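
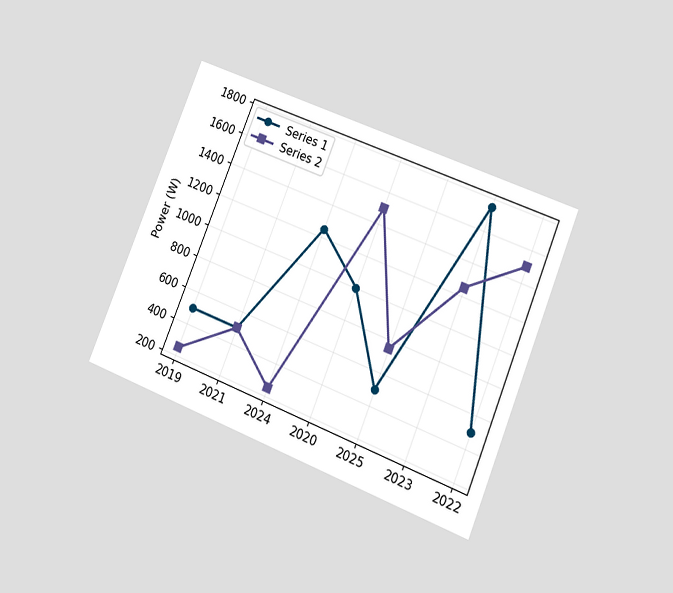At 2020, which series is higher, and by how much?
The chart is tilted about 22° clockwise and viewed at a slight angle. At 2020, Series 2 sits above the other line by 500W.

Series 2, by 500W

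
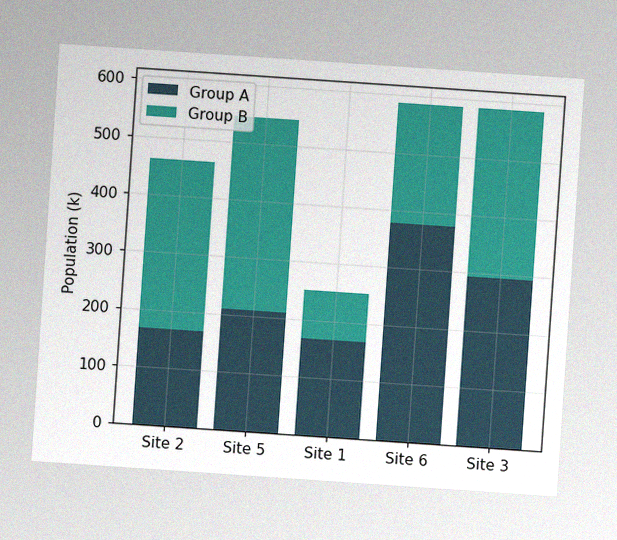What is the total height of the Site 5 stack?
The chart is tilted about 4° clockwise, with some photo noise. The Site 5 stack's top reaches 546k on the y-axis.

546k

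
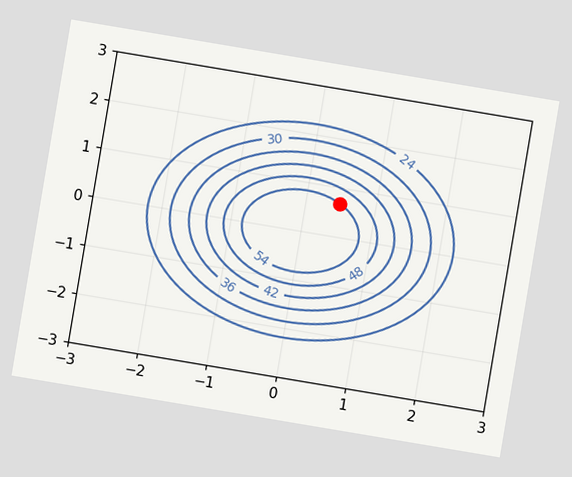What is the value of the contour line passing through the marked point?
The chart is tilted about 10° clockwise. The marked point sits on the contour labelled 54.

54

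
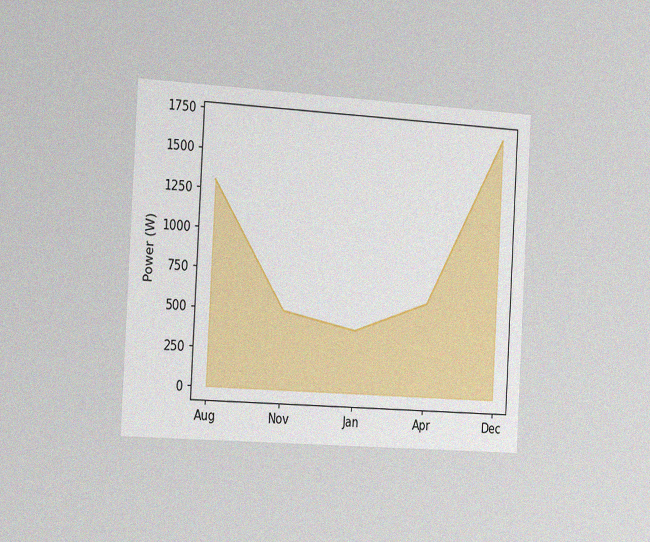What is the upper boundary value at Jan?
The chart is tilted about 3° clockwise and viewed slightly from the left, with some photo noise. At Jan the upper boundary is at 400W.

400W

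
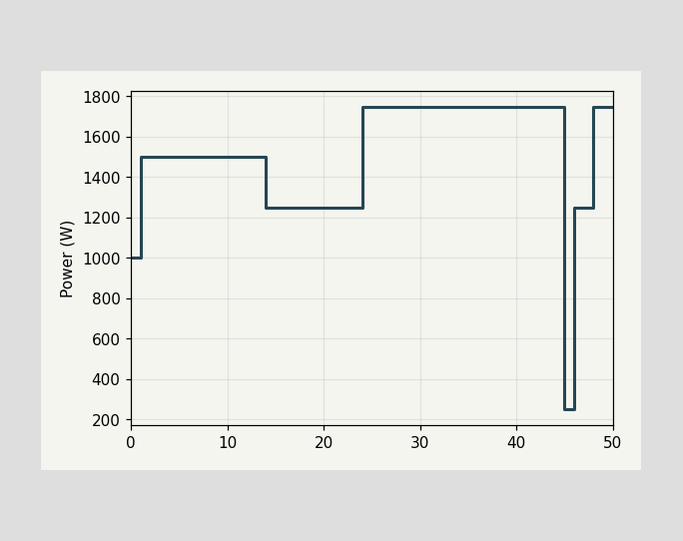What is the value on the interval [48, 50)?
On [48, 50) the step sits at 1750W.

1750W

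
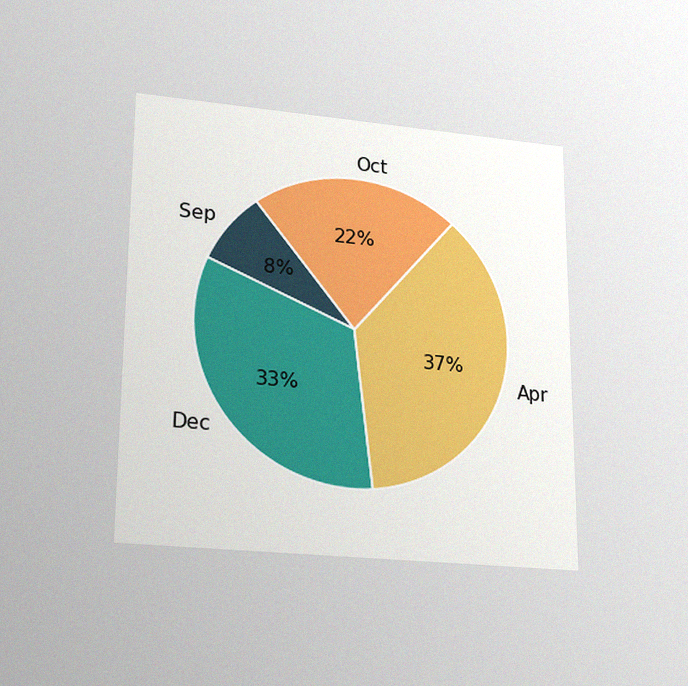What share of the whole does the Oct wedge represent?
The chart is viewed slightly from below, with some photo noise. The Oct slice takes up 22% of the pie.

22%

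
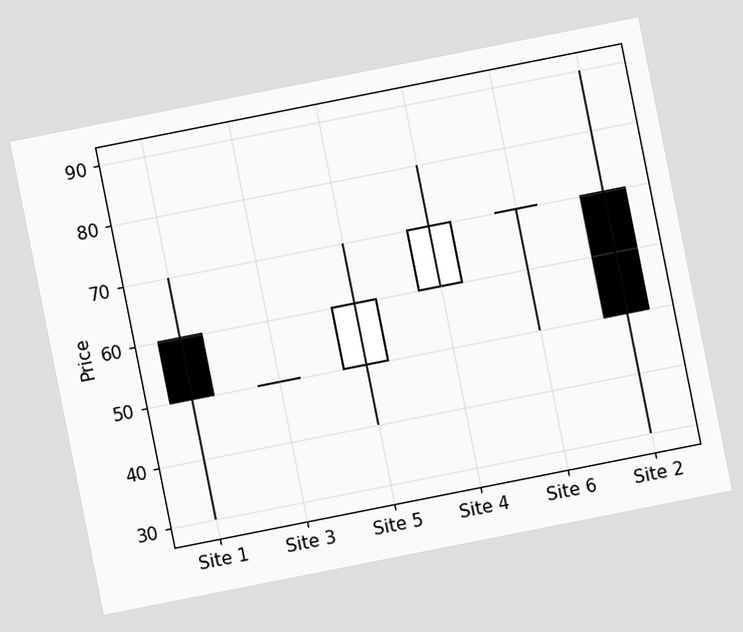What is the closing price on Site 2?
50

The chart is tilted about 11° counter-clockwise. The Site 2 candle closes at 50.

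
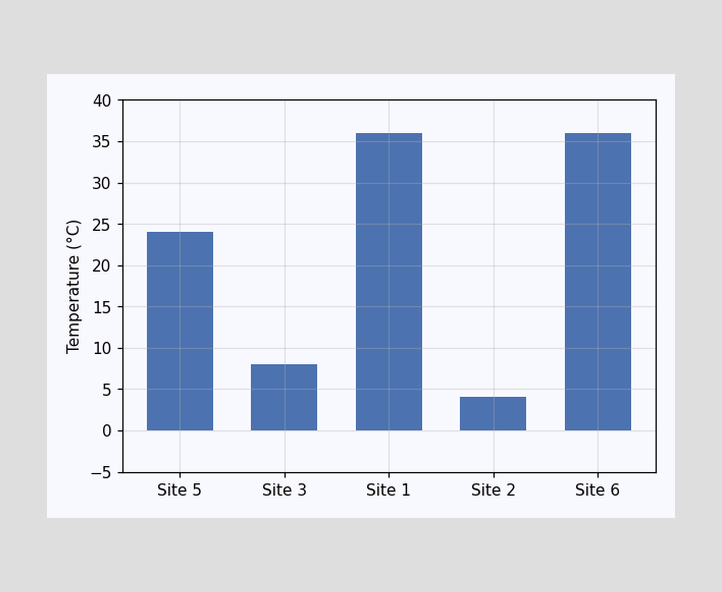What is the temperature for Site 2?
Reading along the chart's y-axis, the Site 2 bar reaches 4°C.

4°C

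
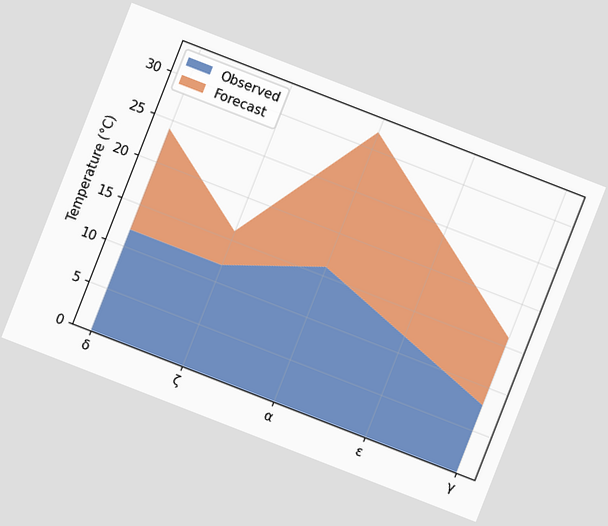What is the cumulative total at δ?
The chart is tilted about 21° clockwise. The stacked total at δ reaches 24°C.

24°C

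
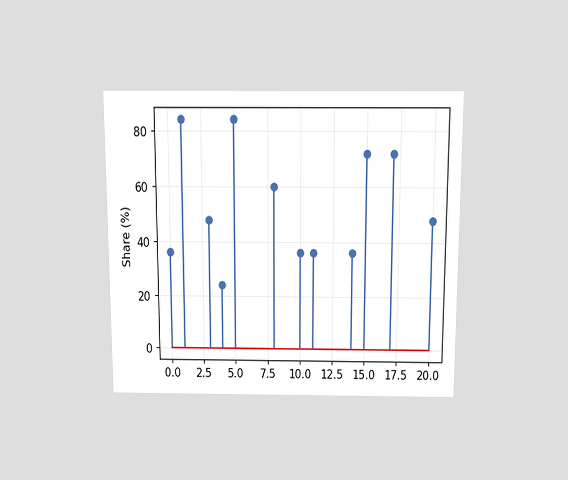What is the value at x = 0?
36%

The chart is viewed slightly from above. The stem at x=0 reaches 36%.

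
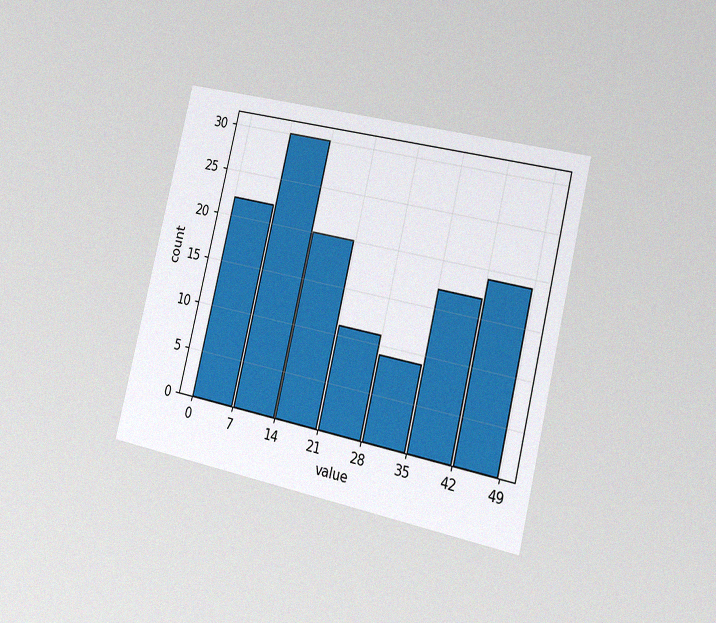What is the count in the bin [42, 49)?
19

The chart is tilted about 13° clockwise and viewed slightly from the right, with some photo noise. The [42, 49) bin has height 19.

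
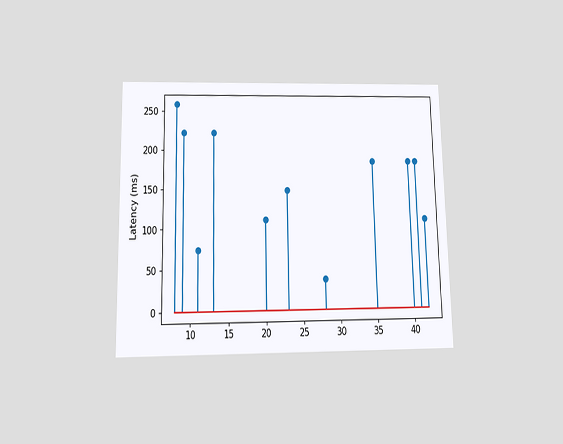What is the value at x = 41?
The chart is viewed slightly from below. The stem at x=41 reaches 185ms.

185ms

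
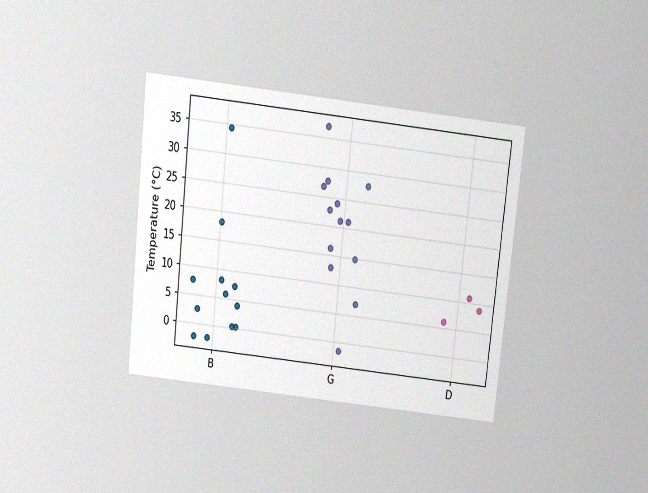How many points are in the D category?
The chart is tilted about 6° clockwise and viewed slightly from above, with some photo noise. Counting the markers in the D column gives 3.

3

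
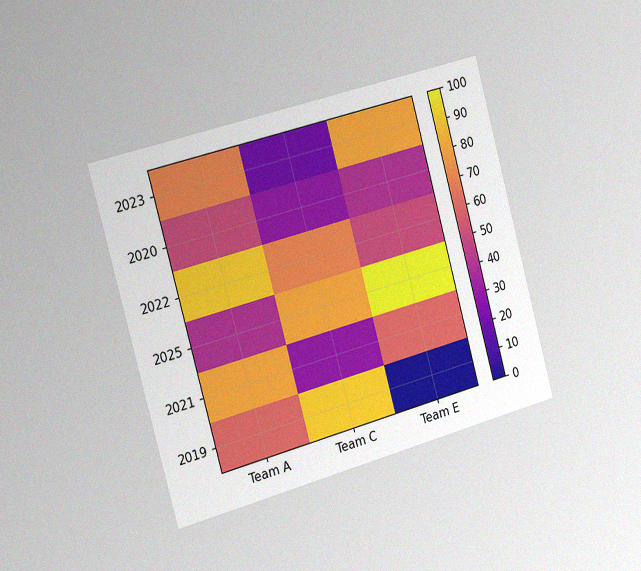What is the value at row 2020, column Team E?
The chart is tilted about 15° counter-clockwise and viewed slightly from the left, with some photo noise. Matching cell (2020, Team E) against the colorbar gives 40.

40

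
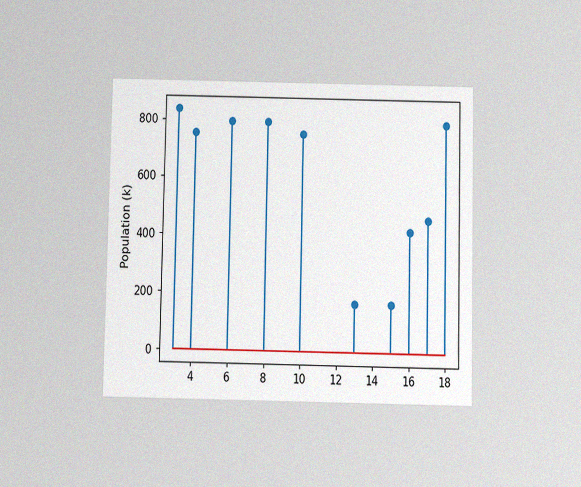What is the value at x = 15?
The chart is viewed slightly from below, with some photo noise. The stem at x=15 reaches 168k.

168k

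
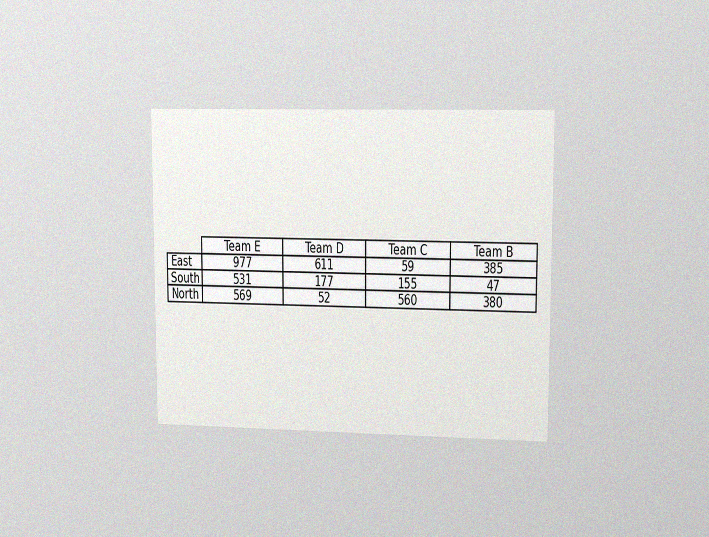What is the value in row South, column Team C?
155

The chart is viewed at a slight angle, with some photo noise. The (South, Team C) cell reads 155.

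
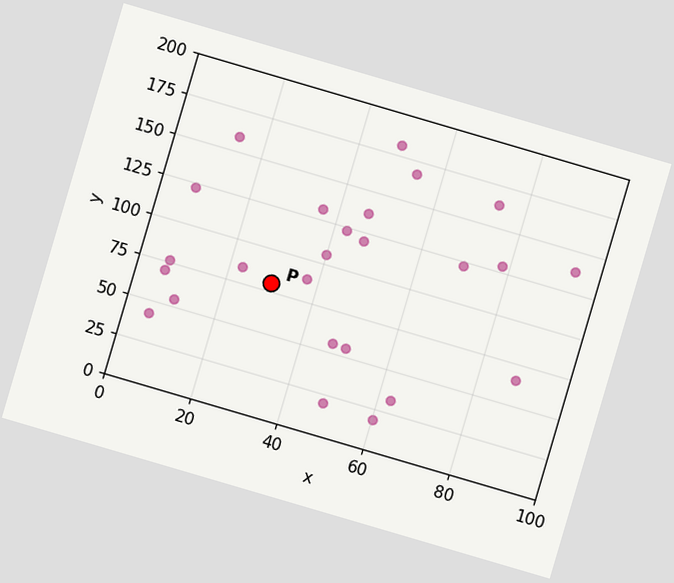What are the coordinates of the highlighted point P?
(30, 80)

The chart is tilted about 16° clockwise. Following the gridlines from P to each axis, P sits at (30, 80).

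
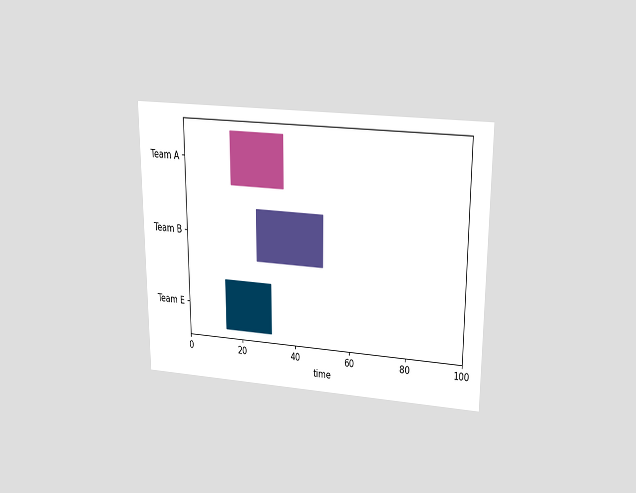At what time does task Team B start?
The chart is viewed slightly from above. The Team B bar begins at t=26.

26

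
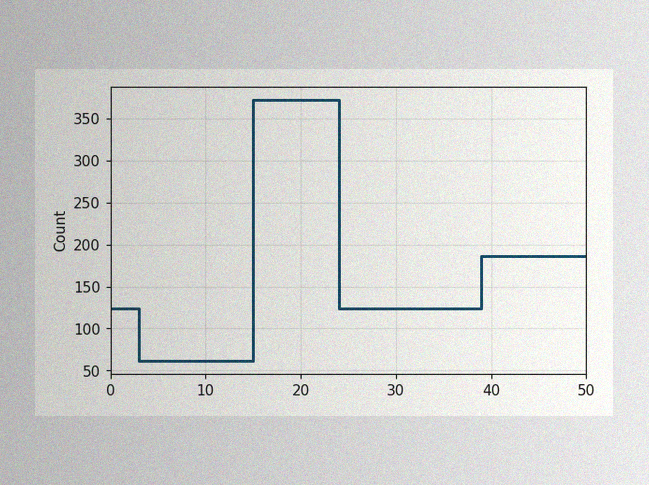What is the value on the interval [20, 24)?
The image has some photo noise and uneven lighting. On [20, 24) the step sits at 372.

372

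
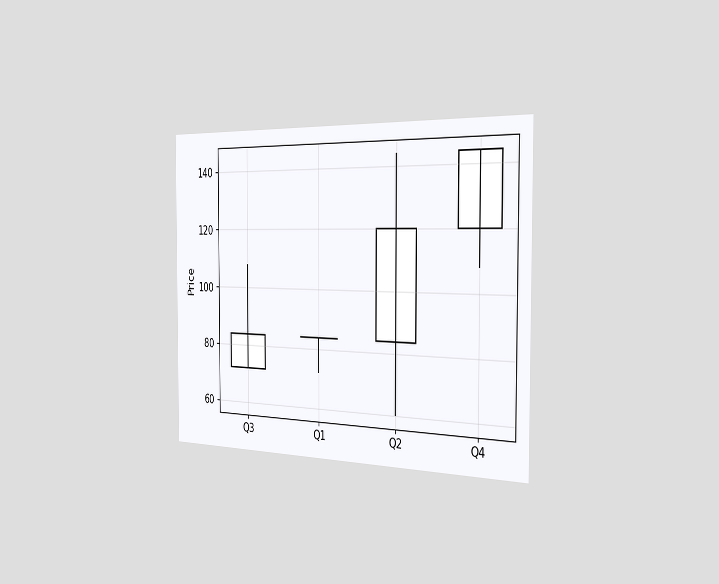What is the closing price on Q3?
The chart is viewed slightly from the right. The Q3 candle closes at 84.

84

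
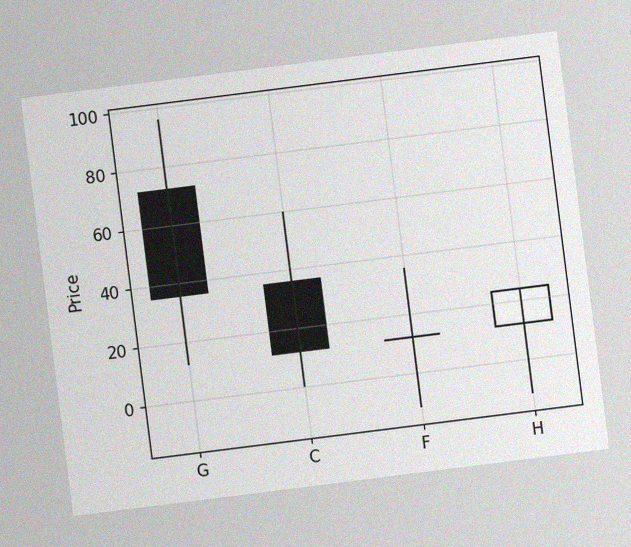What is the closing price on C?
12

The chart is tilted about 7° counter-clockwise, with some photo noise. The C candle closes at 12.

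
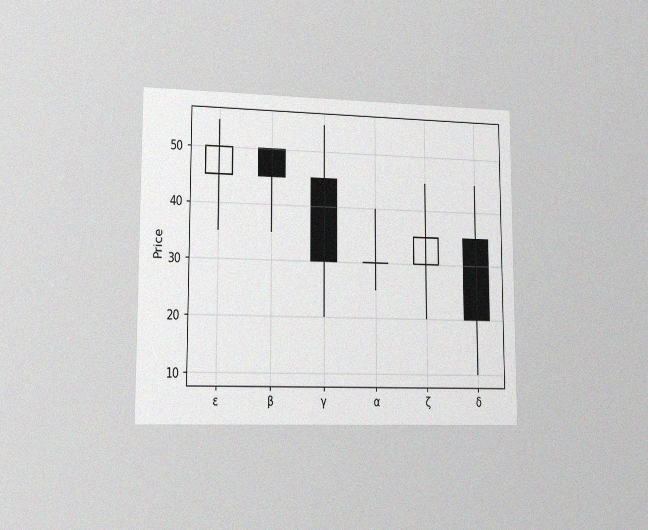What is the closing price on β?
45

The chart is viewed slightly from the left, with some photo noise. The β candle closes at 45.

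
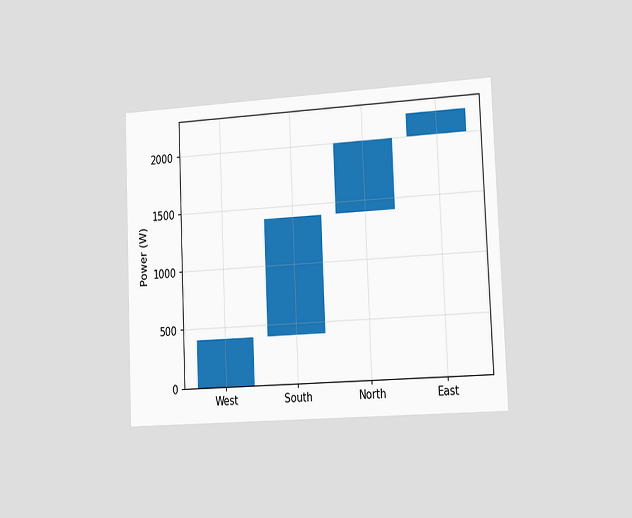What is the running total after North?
2000W

The chart is tilted about 2° counter-clockwise and viewed slightly from the right. After North the running total reaches 2000W.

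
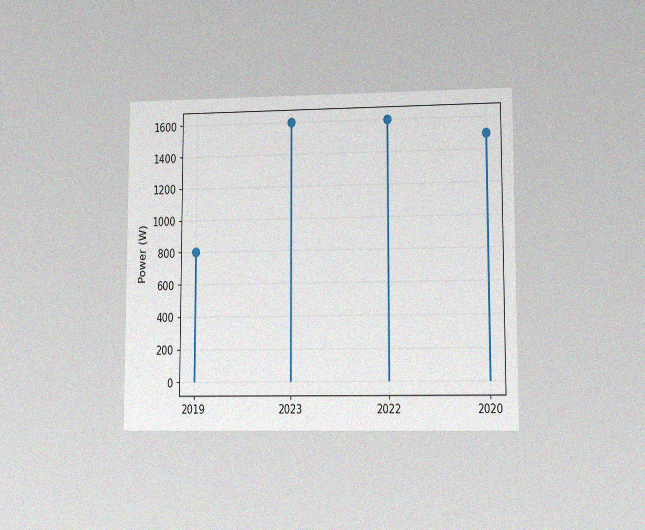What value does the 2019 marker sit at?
800W

The chart is viewed at a slight angle, with some photo noise. The 2019 marker sits at 800W.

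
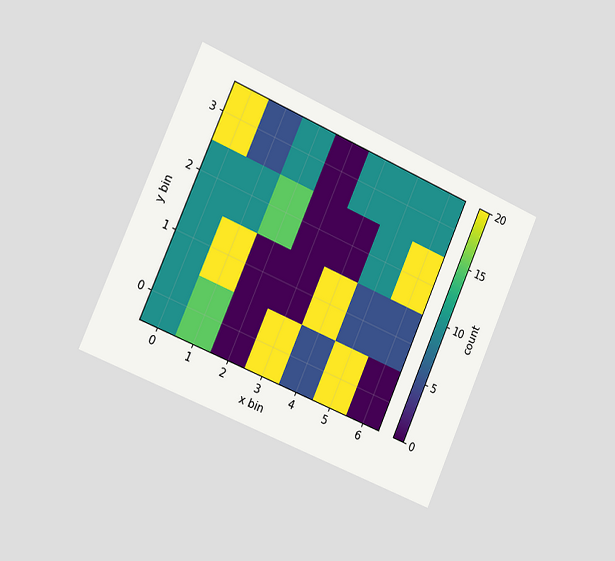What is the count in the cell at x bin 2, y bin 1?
The chart is tilted about 24° clockwise and viewed slightly from the left. Matching the cell (2, 1) against the colorbar gives 0.

0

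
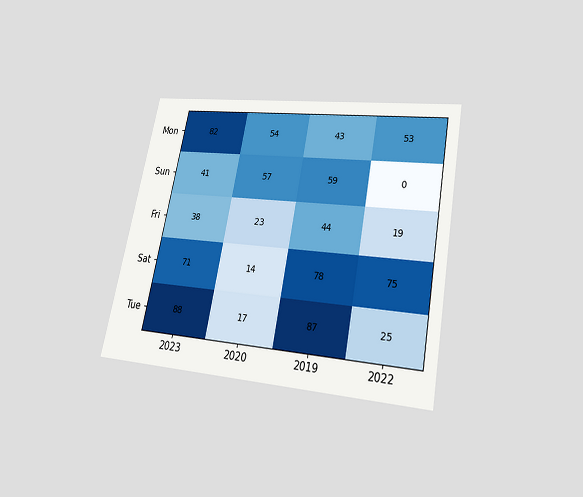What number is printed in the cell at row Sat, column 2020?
The chart is tilted about 11° clockwise and viewed slightly from below. The (Sat, 2020) cell reads 14.

14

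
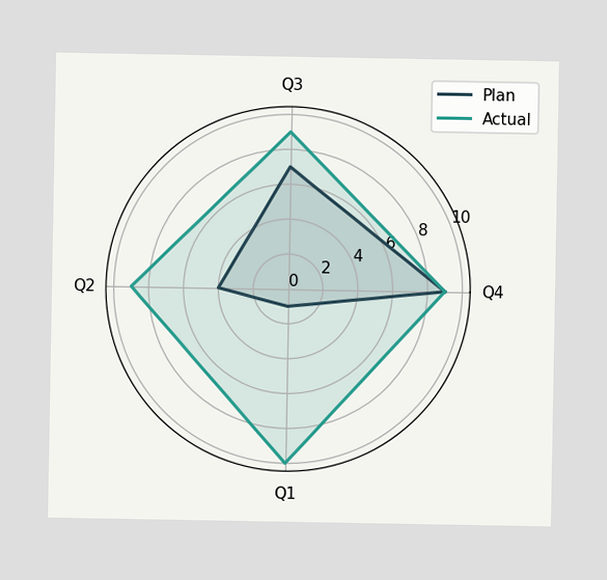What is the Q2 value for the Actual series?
On the Q2 axis, Actual reaches 9.

9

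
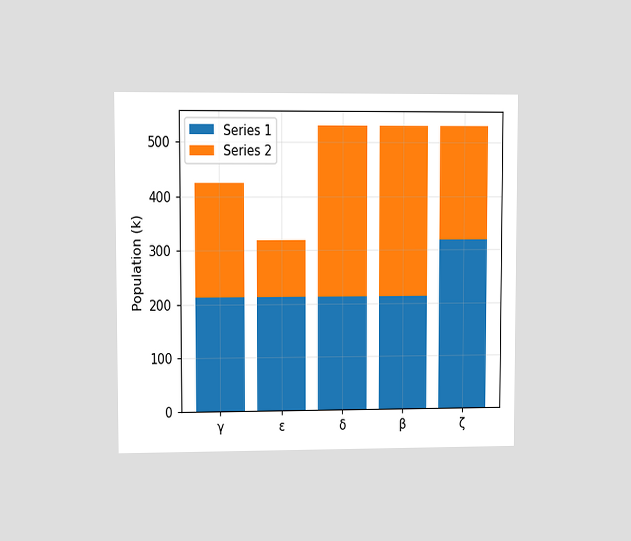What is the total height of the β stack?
530k

The chart is viewed at a slight angle. The β stack's top reaches 530k on the y-axis.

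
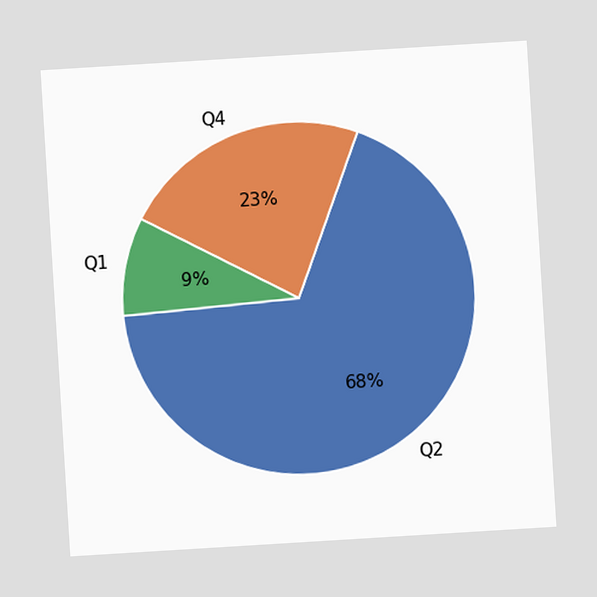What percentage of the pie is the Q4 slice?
23%

The chart is tilted about 4° counter-clockwise. The Q4 slice takes up 23% of the pie.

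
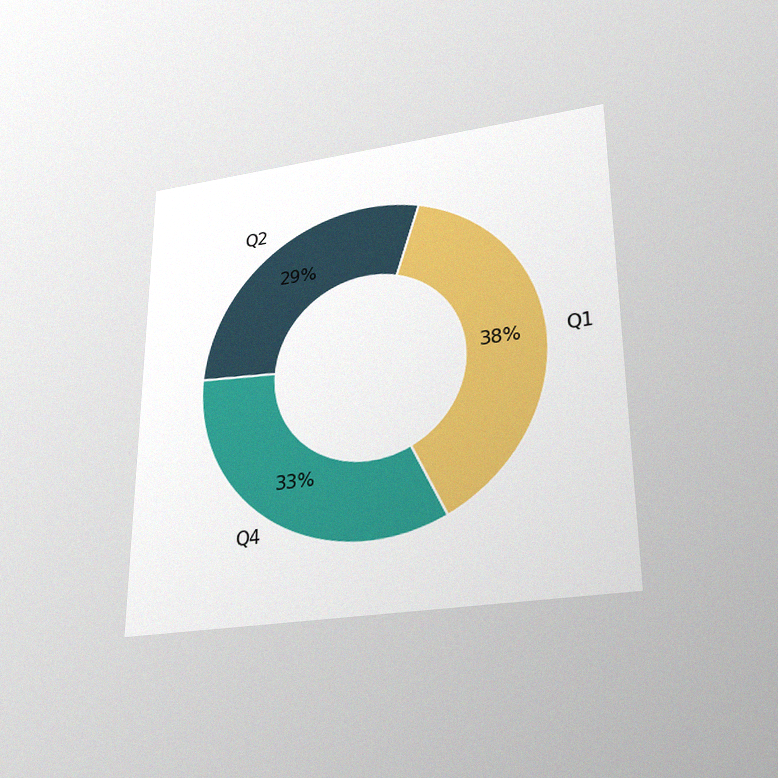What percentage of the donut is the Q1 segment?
The chart is viewed slightly from below, with some photo noise. The Q1 segment takes up 38% of the ring.

38%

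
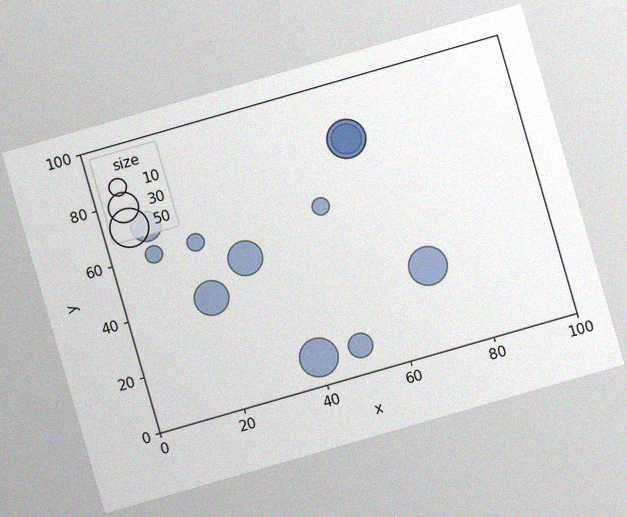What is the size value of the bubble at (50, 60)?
10

The chart is tilted about 16° counter-clockwise, with some photo noise. Matching the bubble at (50, 60) against the size legend gives 10.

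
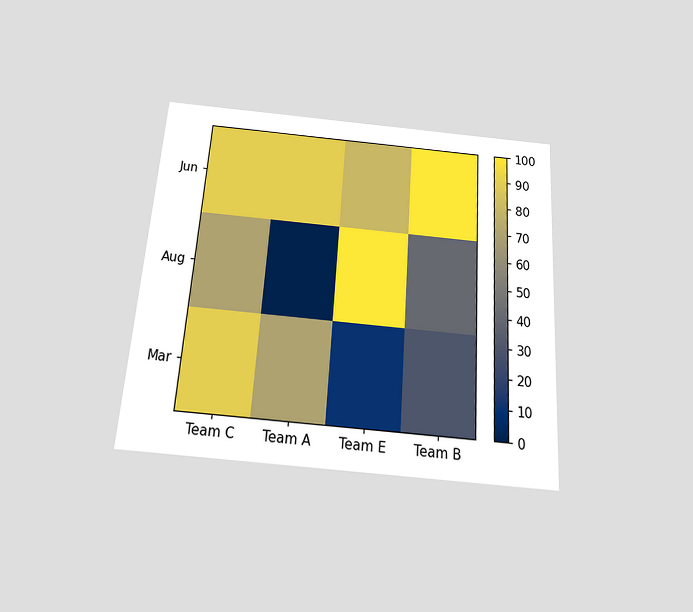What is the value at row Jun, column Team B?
The chart is tilted about 4° clockwise and viewed slightly from below. Matching cell (Jun, Team B) against the colorbar gives 100.

100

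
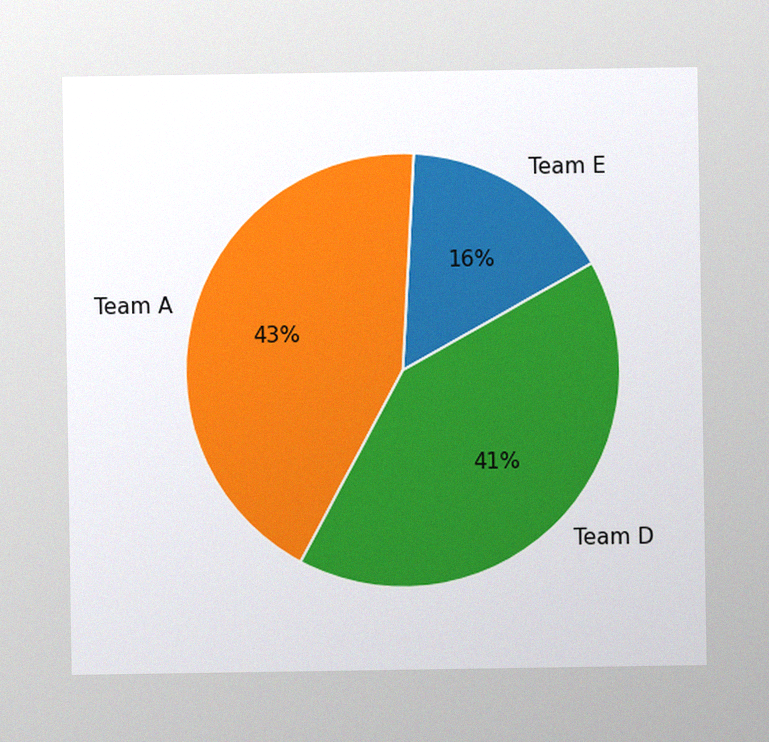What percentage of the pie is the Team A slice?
The image has some photo noise and uneven lighting. The Team A slice takes up 43% of the pie.

43%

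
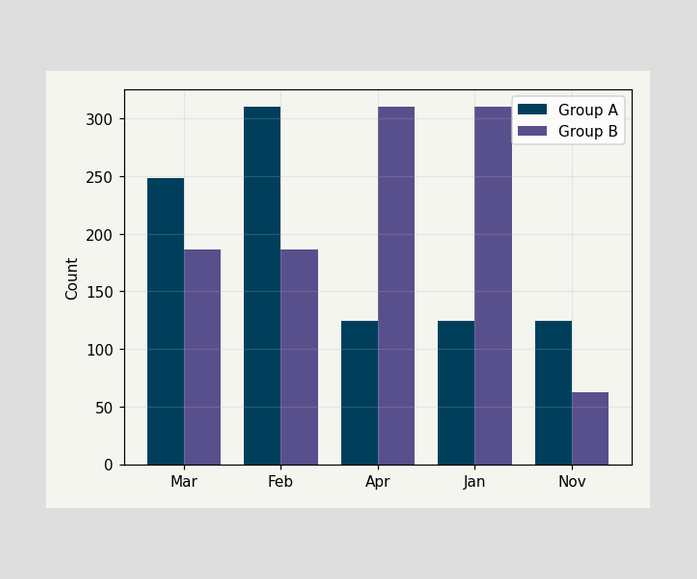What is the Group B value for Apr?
310

The Group B bar at Apr reaches 310 on the y-axis.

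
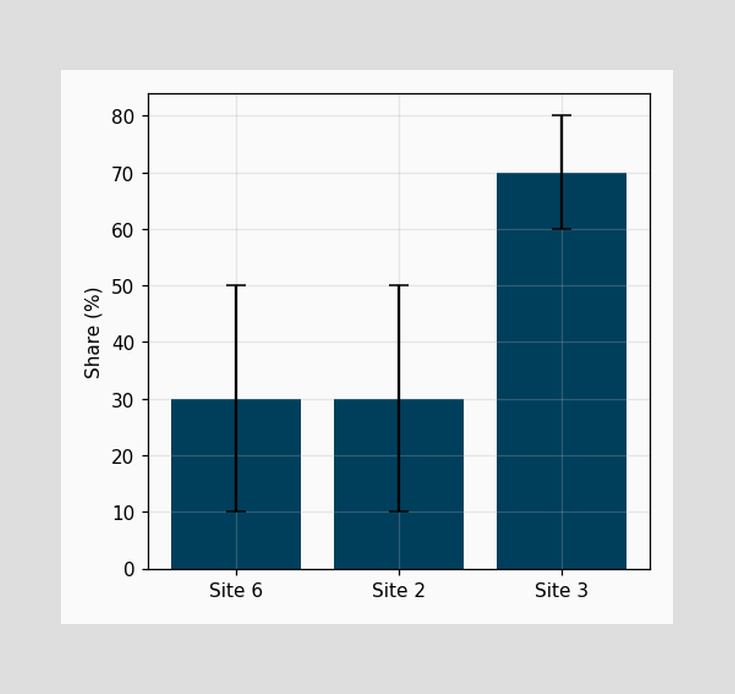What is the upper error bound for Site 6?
50%

The Site 6 bar's upper whisker reaches 50%.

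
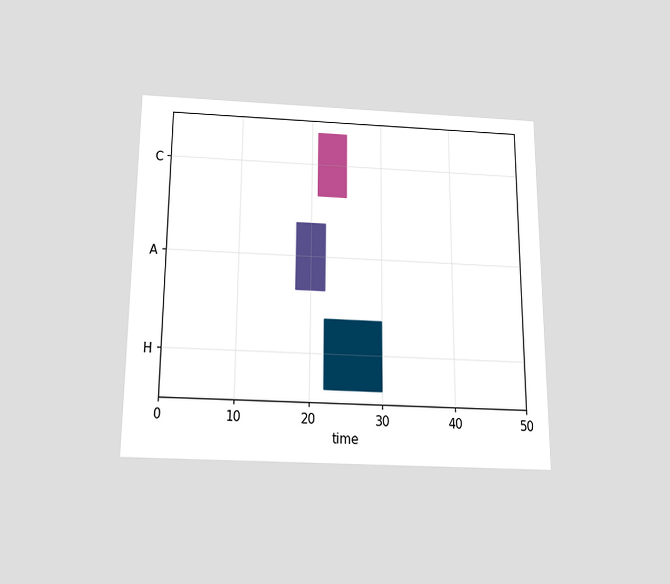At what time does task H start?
22

The chart is viewed slightly from below. The H bar begins at t=22.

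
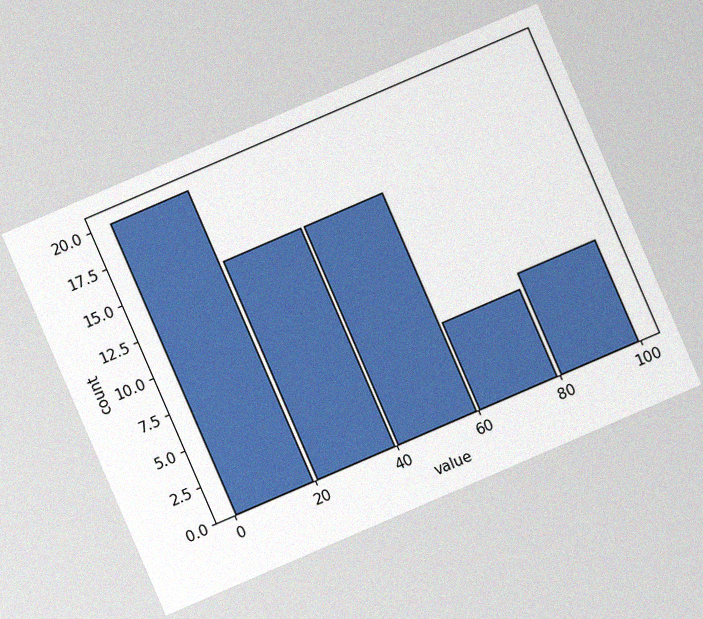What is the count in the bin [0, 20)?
The chart is tilted about 23° counter-clockwise, with some photo noise. The [0, 20) bin has height 20.

20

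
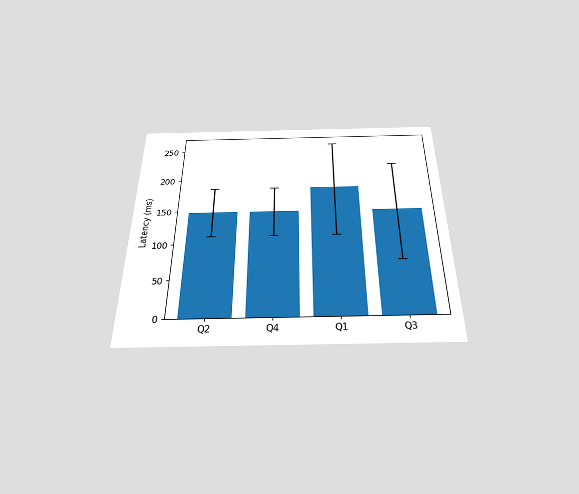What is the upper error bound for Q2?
185ms

The chart is viewed slightly from below. The Q2 bar's upper whisker reaches 185ms.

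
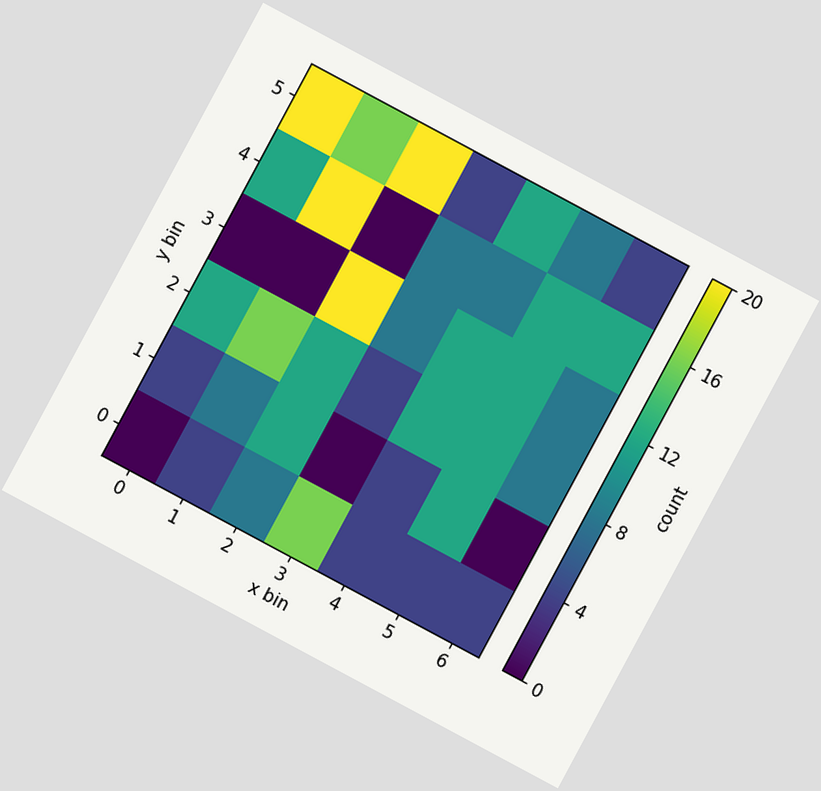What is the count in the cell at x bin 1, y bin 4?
20

The chart is tilted about 28° clockwise. Matching the cell (1, 4) against the colorbar gives 20.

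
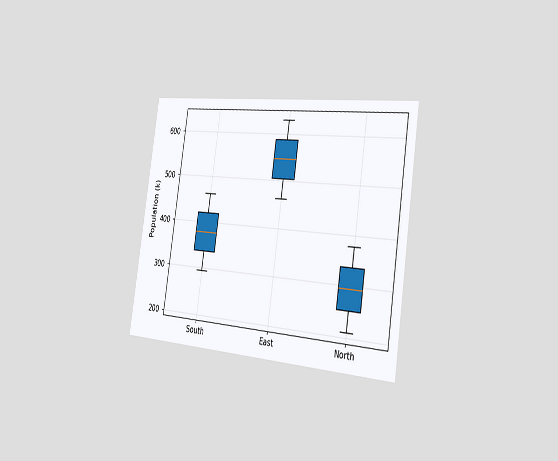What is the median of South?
378k

The chart is tilted about 8° clockwise and viewed slightly from the right. The median line in the South box sits at 378k.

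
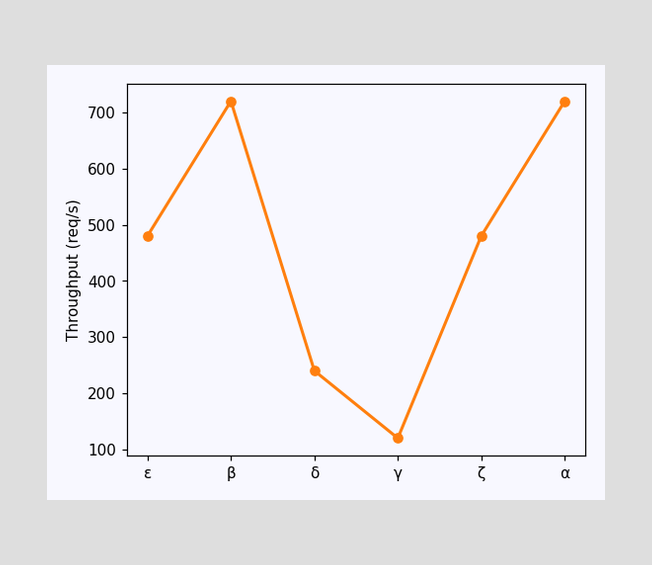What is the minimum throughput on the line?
The lowest point is at γ, and reading across to the y-axis gives 120req/s.

120req/s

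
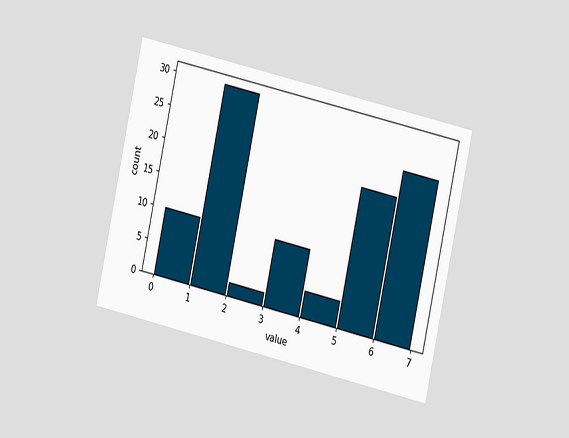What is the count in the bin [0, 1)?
10

The chart is tilted about 13° clockwise and viewed slightly from the right. The [0, 1) bin has height 10.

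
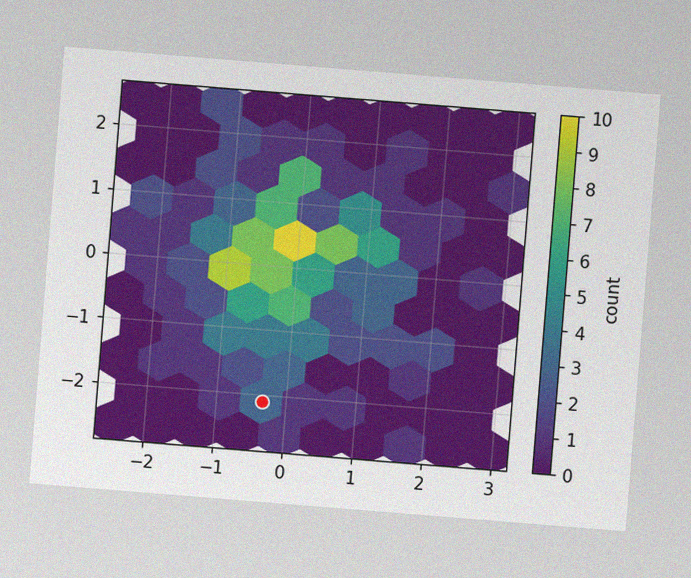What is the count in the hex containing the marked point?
The chart is tilted about 5° clockwise, with some photo noise. The marked hex reads 3 on the colorbar.

3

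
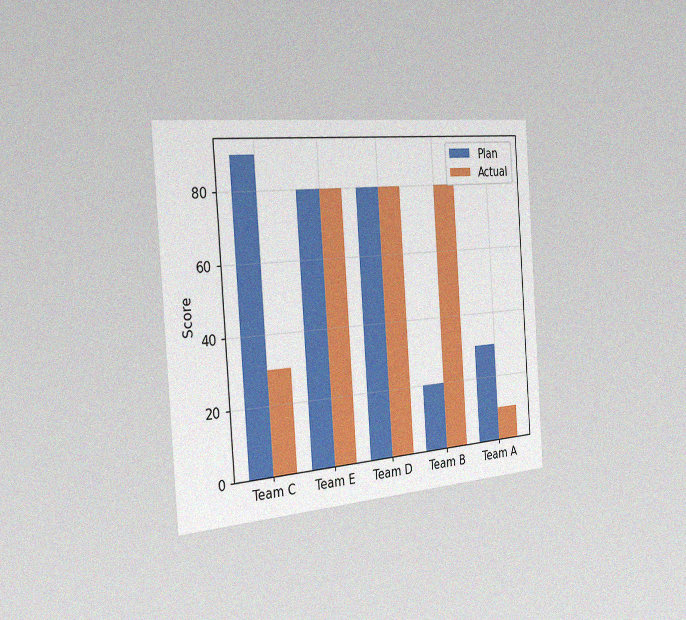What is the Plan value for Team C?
90

The chart is tilted about 4° counter-clockwise and viewed slightly from the left, with some photo noise. The Plan bar at Team C reaches 90 on the y-axis.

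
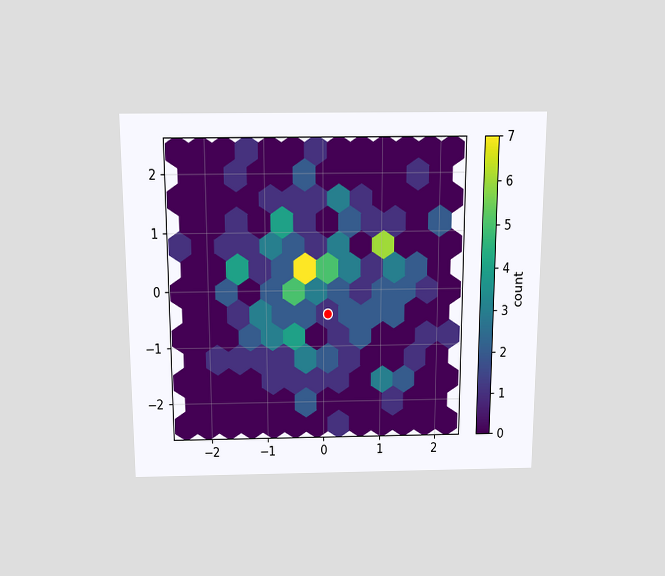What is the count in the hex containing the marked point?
The chart is viewed slightly from above. The marked hex reads 1 on the colorbar.

1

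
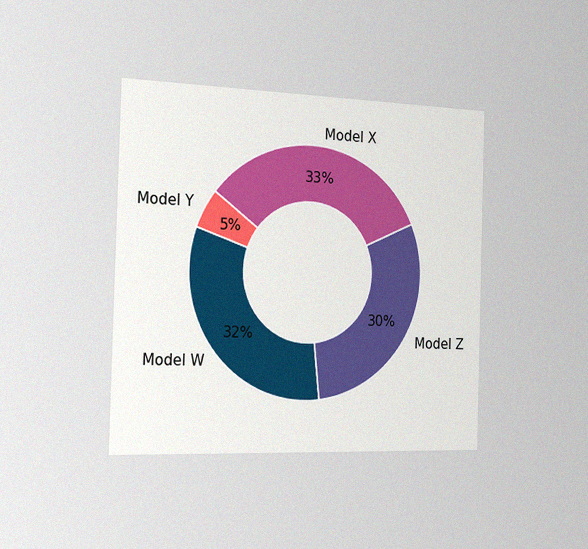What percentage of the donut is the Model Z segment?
The chart is viewed slightly from the left, with some photo noise. The Model Z segment takes up 30% of the ring.

30%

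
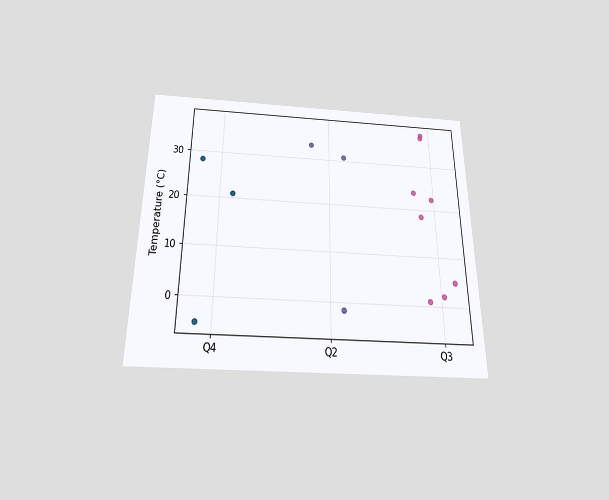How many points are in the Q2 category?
The chart is viewed slightly from below. Counting the markers in the Q2 column gives 3.

3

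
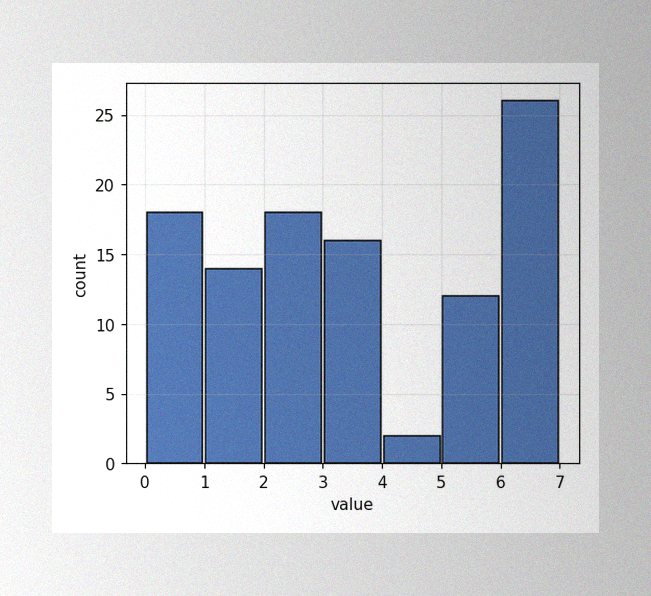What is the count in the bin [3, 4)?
The image has some photo noise and uneven lighting. The [3, 4) bin has height 16.

16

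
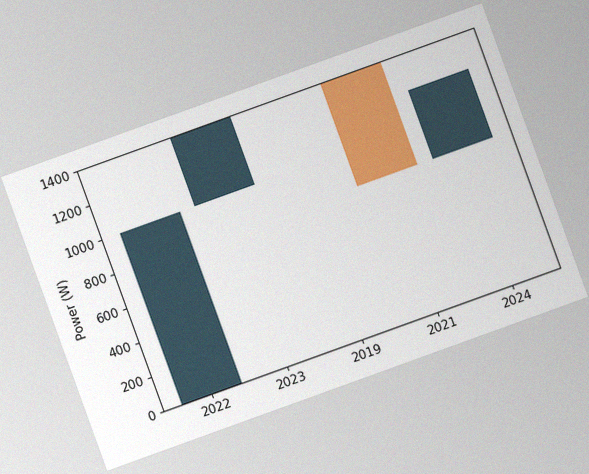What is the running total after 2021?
800W

The chart is tilted about 20° counter-clockwise, with some photo noise. After 2021 the running total reaches 800W.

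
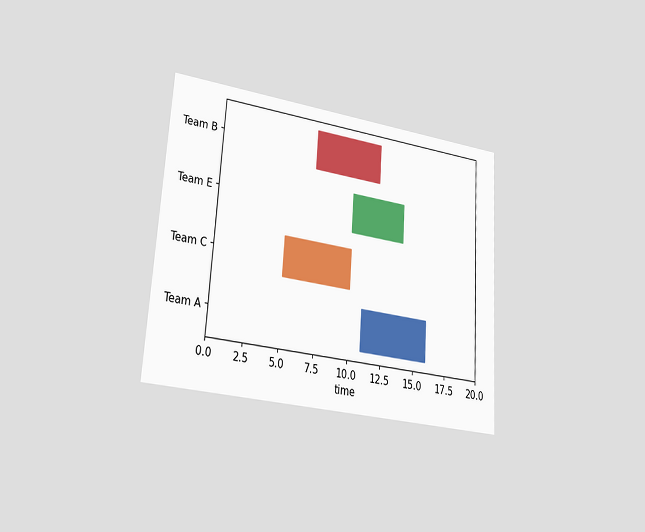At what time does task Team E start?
The chart is tilted about 4° clockwise and viewed slightly from the left. The Team E bar begins at t=10.

10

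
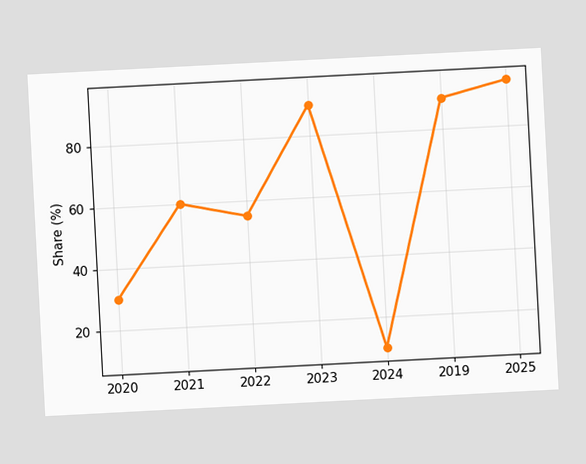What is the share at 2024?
The chart is tilted about 3° counter-clockwise. At 2024, the line is at 10%.

10%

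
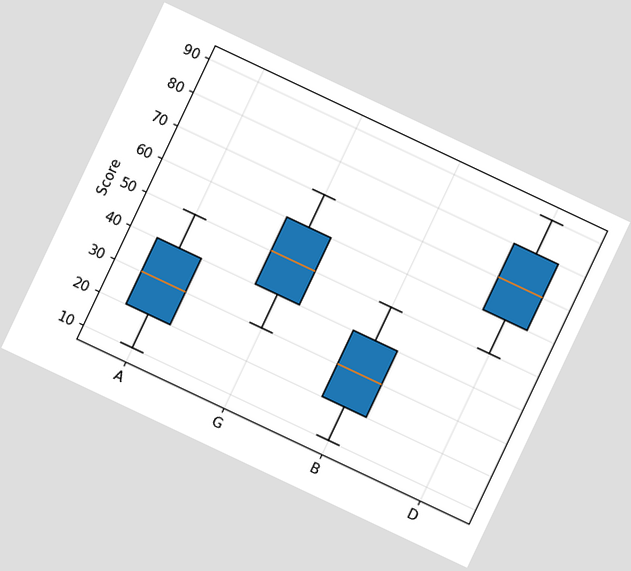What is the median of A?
The chart is tilted about 25° clockwise. The median line in the A box sits at 30.

30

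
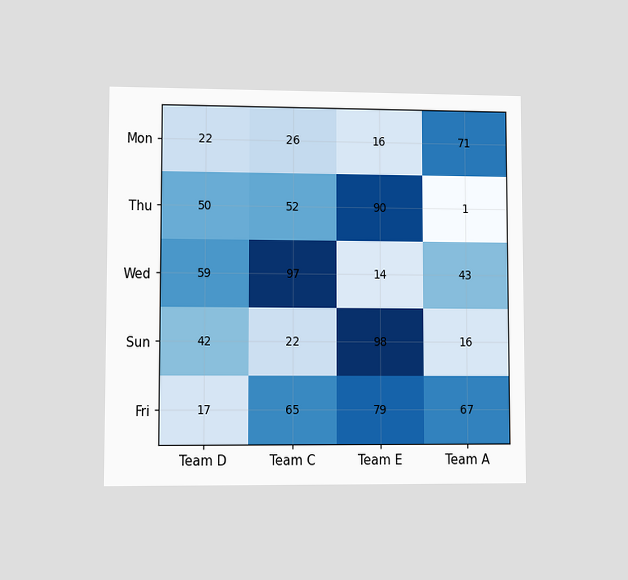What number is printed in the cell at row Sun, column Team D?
The chart is viewed at a slight angle. The (Sun, Team D) cell reads 42.

42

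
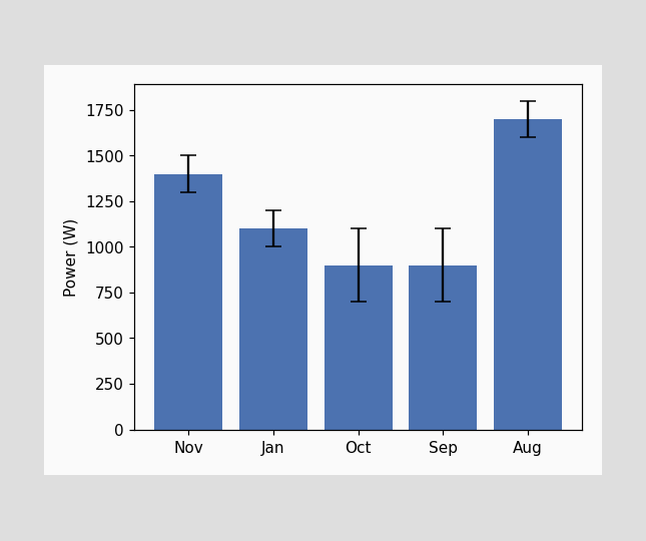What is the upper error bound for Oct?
1100W

The Oct bar's upper whisker reaches 1100W.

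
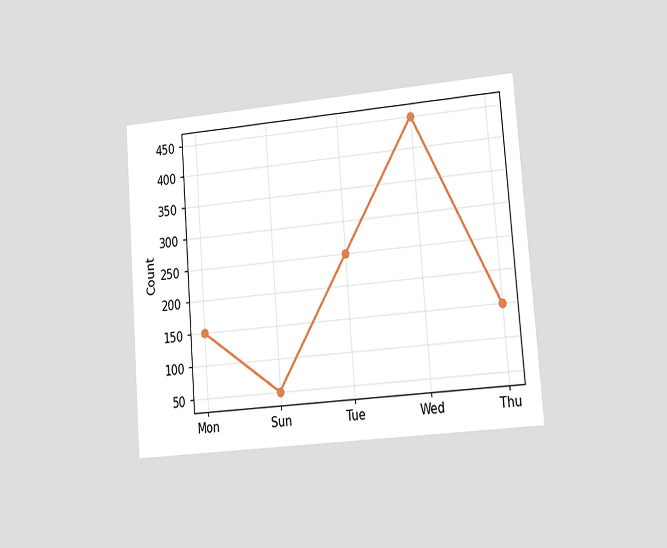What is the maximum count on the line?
450

The chart is tilted about 4° counter-clockwise and viewed at a slight angle. The highest point is at Wed, and reading across to the y-axis gives 450.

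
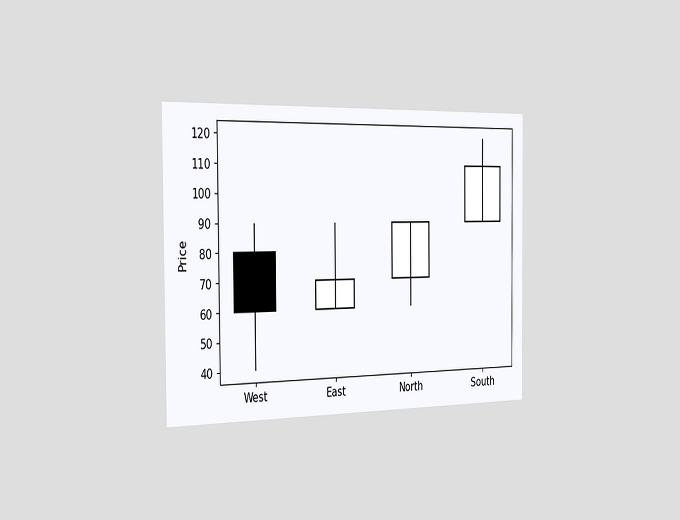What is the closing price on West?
60

The chart is viewed slightly from the left. The West candle closes at 60.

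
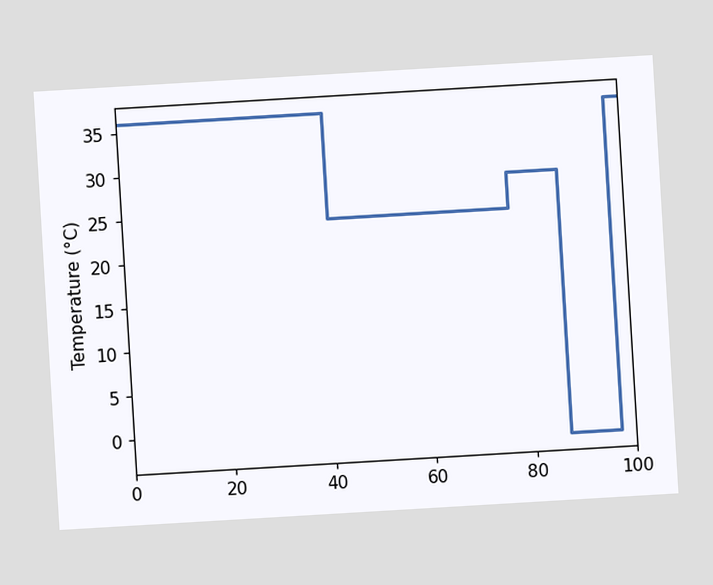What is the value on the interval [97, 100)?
36°C

The chart is tilted about 3° counter-clockwise. On [97, 100) the step sits at 36°C.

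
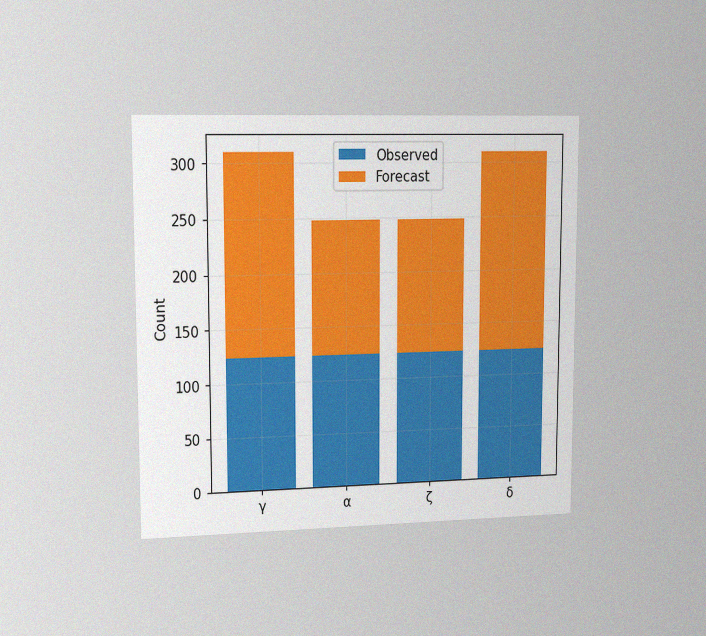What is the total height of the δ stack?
310

The chart is viewed slightly from the left, with some photo noise. The δ stack's top reaches 310 on the y-axis.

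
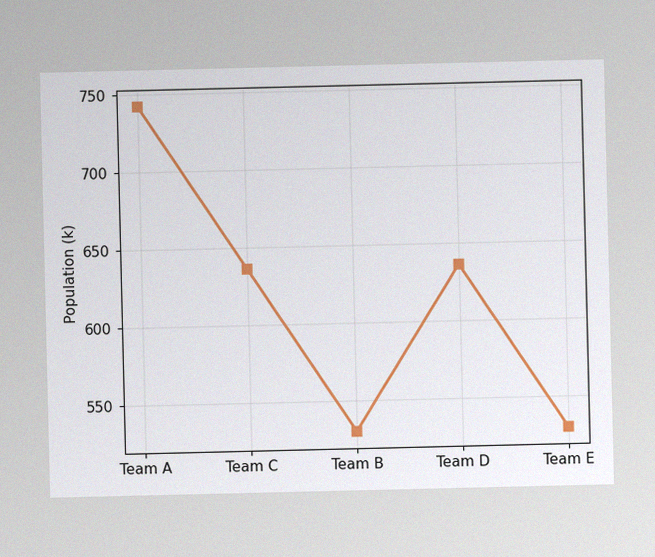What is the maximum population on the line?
The image has some photo noise and uneven lighting. The highest point is at Team A, and reading across to the y-axis gives 742k.

742k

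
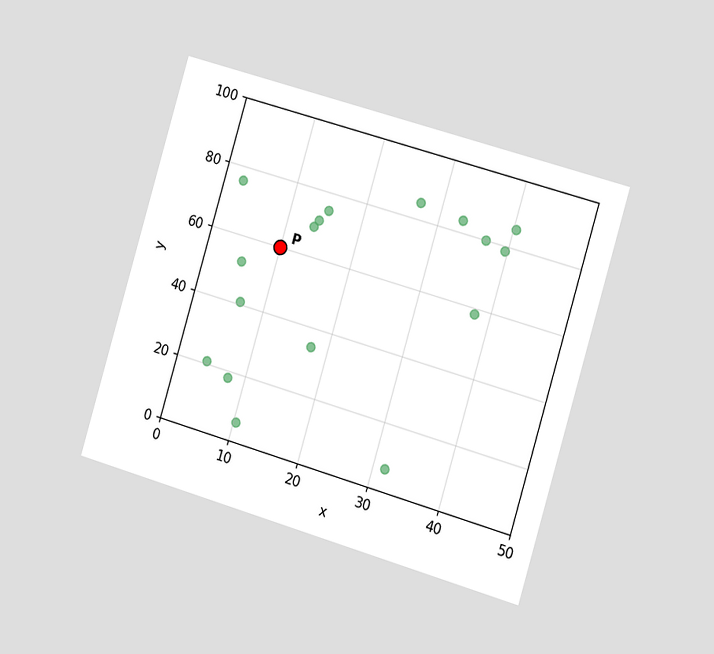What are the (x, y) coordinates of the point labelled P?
The chart is tilted about 16° clockwise and viewed slightly from the right. Following the gridlines from P to each axis, P sits at (10, 60).

(10, 60)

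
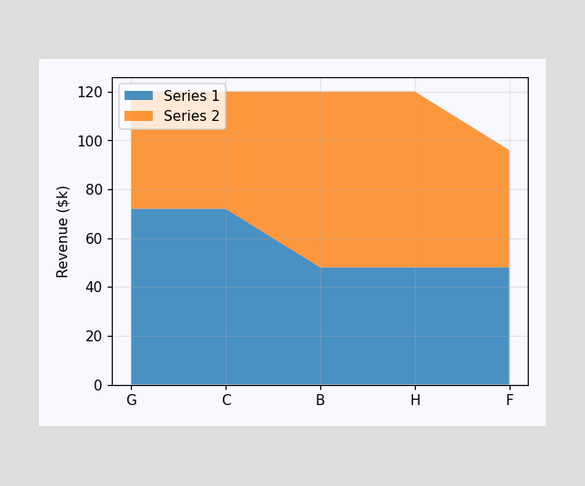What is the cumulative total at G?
The stacked total at G reaches $120k.

$120k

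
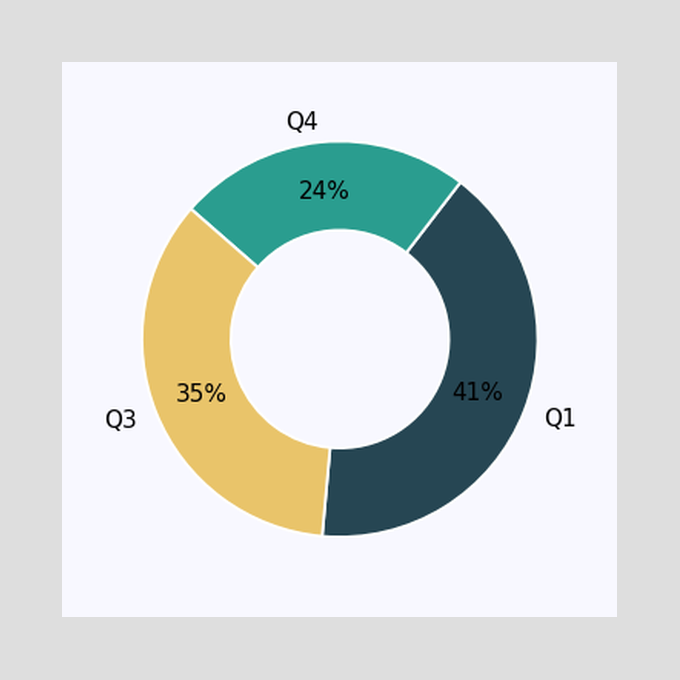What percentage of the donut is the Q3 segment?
35%

The Q3 segment takes up 35% of the ring.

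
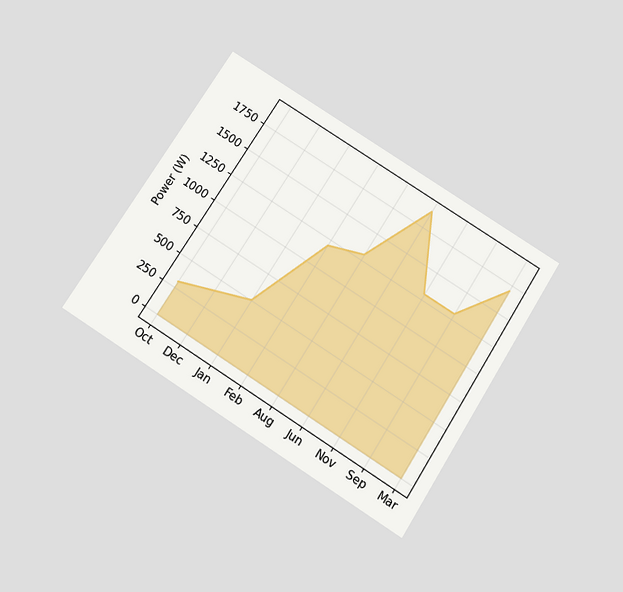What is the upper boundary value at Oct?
The chart is tilted about 32° clockwise and viewed slightly from below. At Oct the upper boundary is at 300W.

300W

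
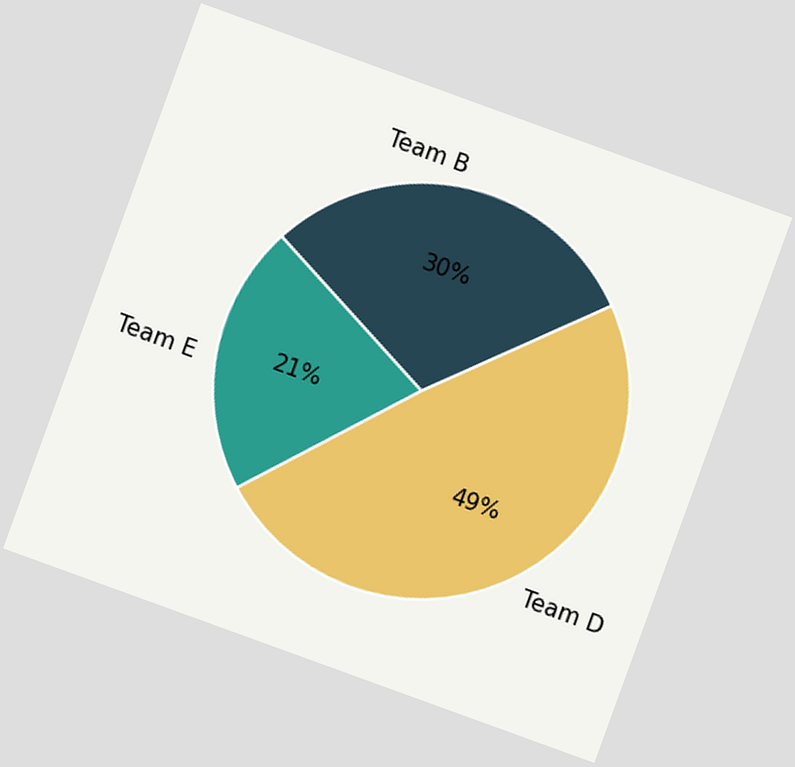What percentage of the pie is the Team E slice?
The chart is tilted about 20° clockwise. The Team E slice takes up 21% of the pie.

21%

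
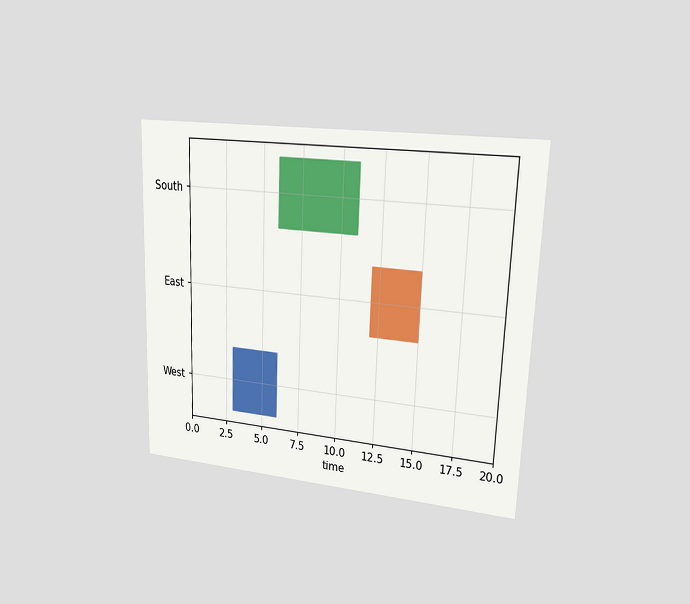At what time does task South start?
6

The chart is tilted about 2° clockwise and viewed slightly from the right. The South bar begins at t=6.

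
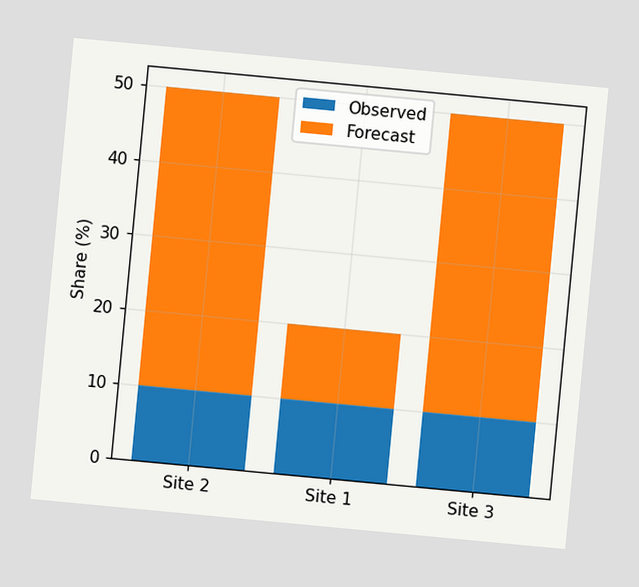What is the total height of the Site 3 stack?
The chart is tilted about 5° clockwise. The Site 3 stack's top reaches 50% on the y-axis.

50%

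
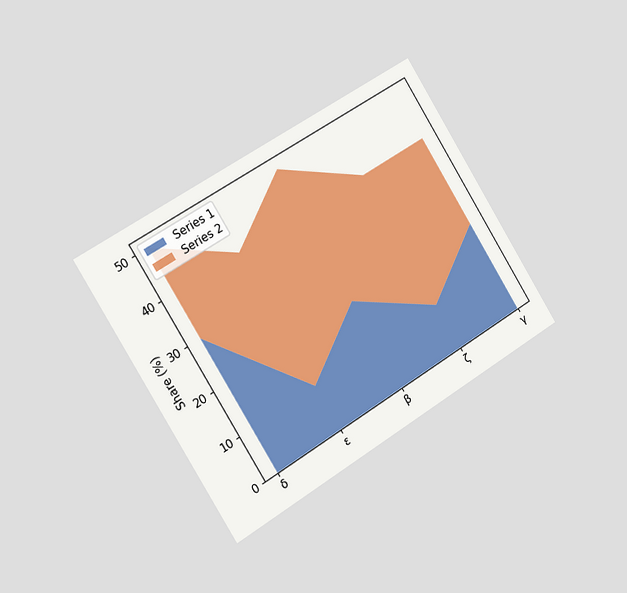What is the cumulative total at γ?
40%

The chart is tilted about 32° counter-clockwise and viewed slightly from the left. The stacked total at γ reaches 40%.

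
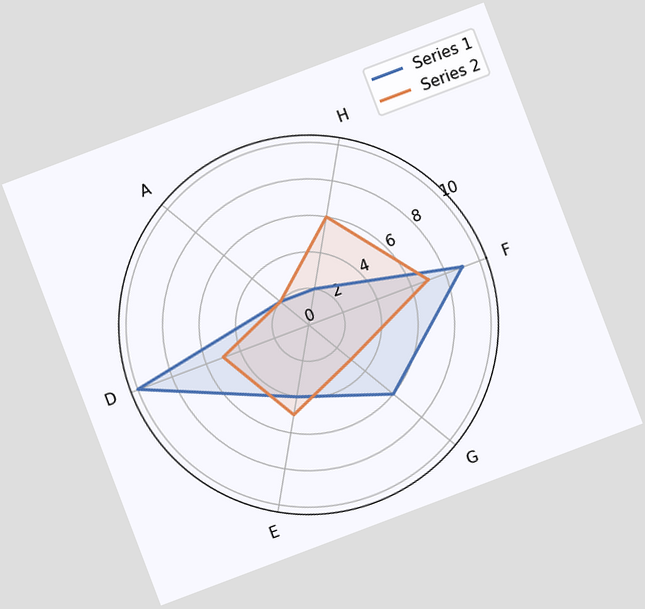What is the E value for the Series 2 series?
The chart is tilted about 21° counter-clockwise. On the E axis, Series 2 reaches 5.

5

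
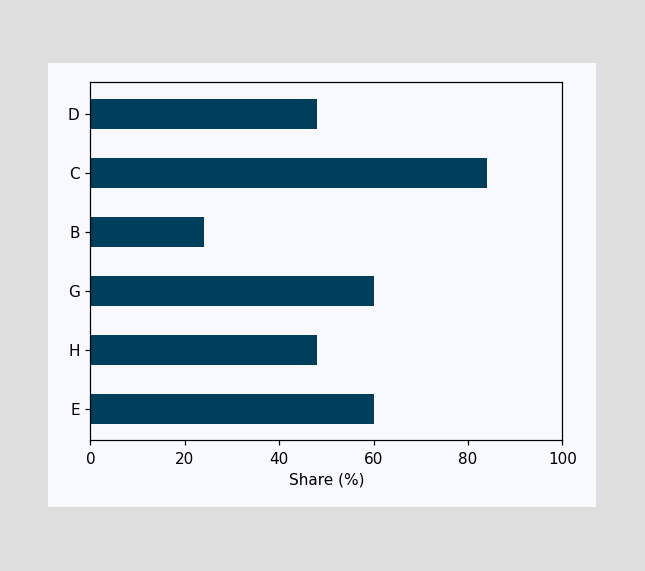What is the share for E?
60%

Reading along the chart's x-axis, the E bar reaches 60%.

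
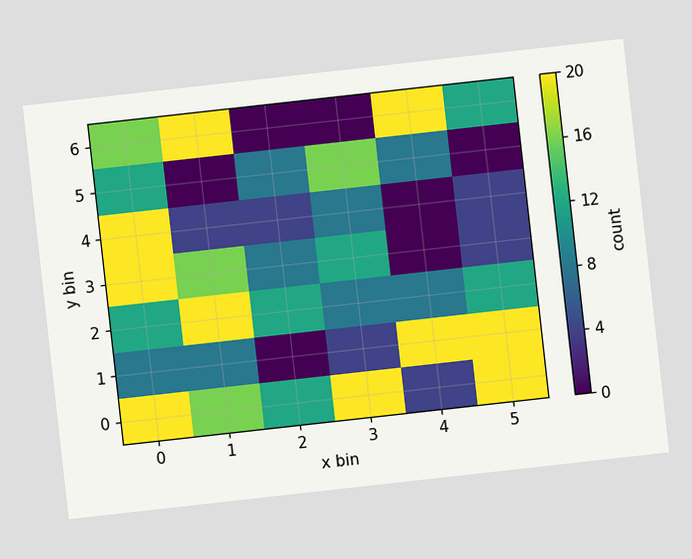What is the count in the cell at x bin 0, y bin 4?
The chart is tilted about 6° counter-clockwise. Matching the cell (0, 4) against the colorbar gives 20.

20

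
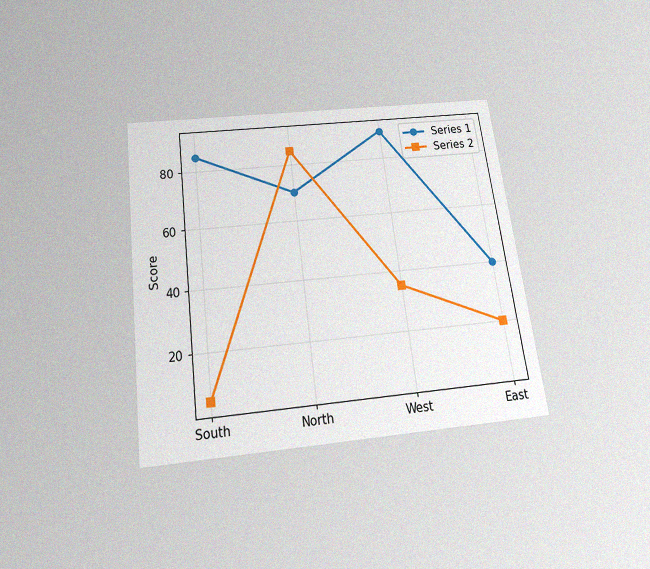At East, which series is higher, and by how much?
The chart is tilted about 7° counter-clockwise and viewed slightly from below, with some photo noise. At East, Series 1 sits above the other line by 20.

Series 1, by 20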